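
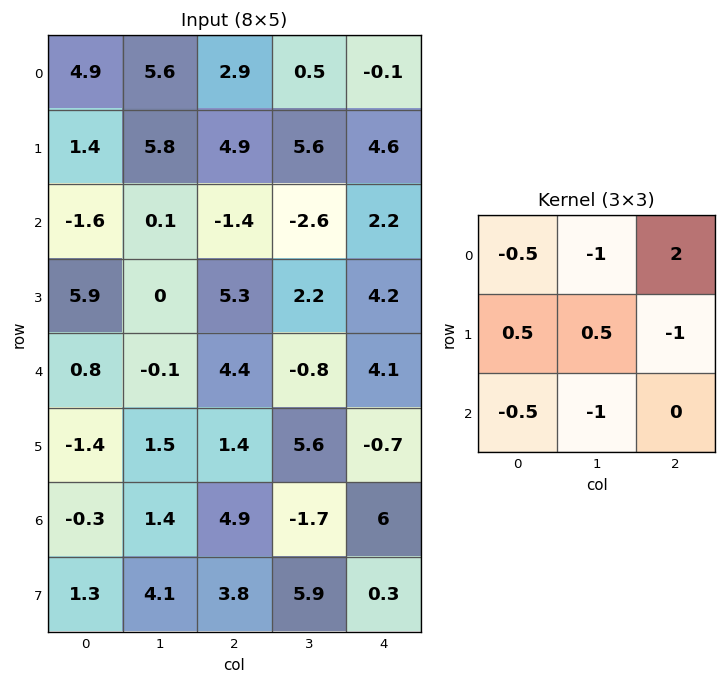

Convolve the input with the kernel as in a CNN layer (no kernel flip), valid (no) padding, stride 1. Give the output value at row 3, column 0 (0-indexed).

2.8

The receptive field on the input at this output position is [5.9 0 5.3 / 0.8 -0.1 4.4 / -1.4 1.5 1.4]. Elementwise product with the kernel and sum: 5.9·-0.5 + 0·-1 + 5.3·2 + 0.8·0.5 + -0.1·0.5 + 4.4·-1 + -1.4·-0.5 + 1.5·-1.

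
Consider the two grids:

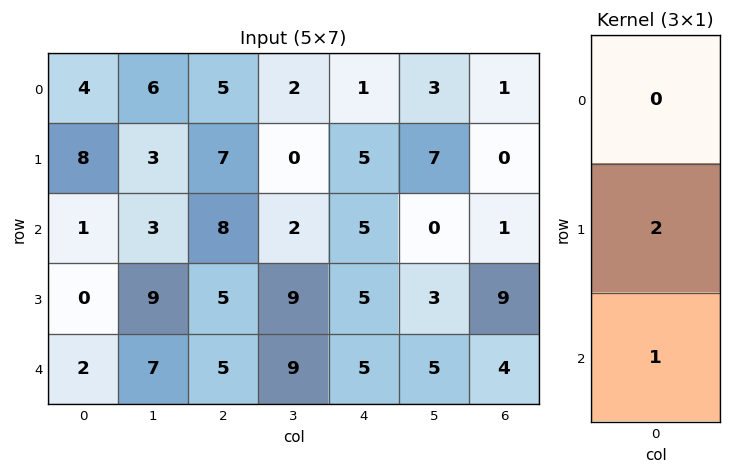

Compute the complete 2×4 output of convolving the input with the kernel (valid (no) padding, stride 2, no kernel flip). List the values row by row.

17 22 15 1
2 15 15 22

Output[0,0]: The receptive field on the input at this output position is [4 / 8 / 1]. Elementwise product with the kernel and sum: 8·2 + 1·1.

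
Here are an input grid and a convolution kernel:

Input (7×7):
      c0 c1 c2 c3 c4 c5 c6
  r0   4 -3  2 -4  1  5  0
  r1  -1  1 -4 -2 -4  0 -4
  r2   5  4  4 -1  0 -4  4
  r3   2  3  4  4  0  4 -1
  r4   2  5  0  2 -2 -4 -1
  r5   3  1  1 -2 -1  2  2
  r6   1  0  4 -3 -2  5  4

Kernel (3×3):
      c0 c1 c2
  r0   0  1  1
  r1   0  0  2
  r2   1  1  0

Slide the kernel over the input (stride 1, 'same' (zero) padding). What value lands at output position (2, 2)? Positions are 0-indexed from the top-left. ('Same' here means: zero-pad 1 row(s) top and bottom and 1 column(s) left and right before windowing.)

The receptive field on the zero-padded input at this output position is [1 -4 -2 / 4 4 -1 / 3 4 4]. Elementwise product with the kernel and sum: -4·1 + -2·1 + -1·2 + 3·1 + 4·1.

-1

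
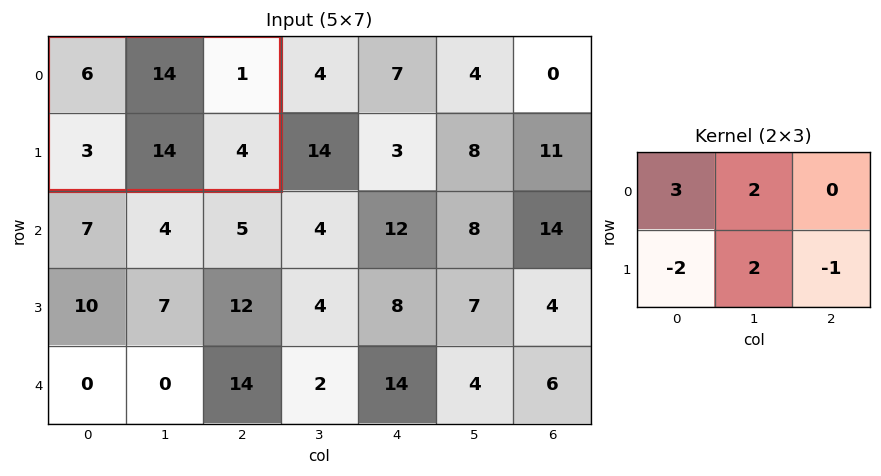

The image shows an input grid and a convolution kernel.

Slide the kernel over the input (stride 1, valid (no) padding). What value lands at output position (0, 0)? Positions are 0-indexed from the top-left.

The receptive field on the input at this output position is [6 14 1 / 3 14 4]. Elementwise product with the kernel and sum: 6·3 + 14·2 + 3·-2 + 14·2 + 4·-1.

64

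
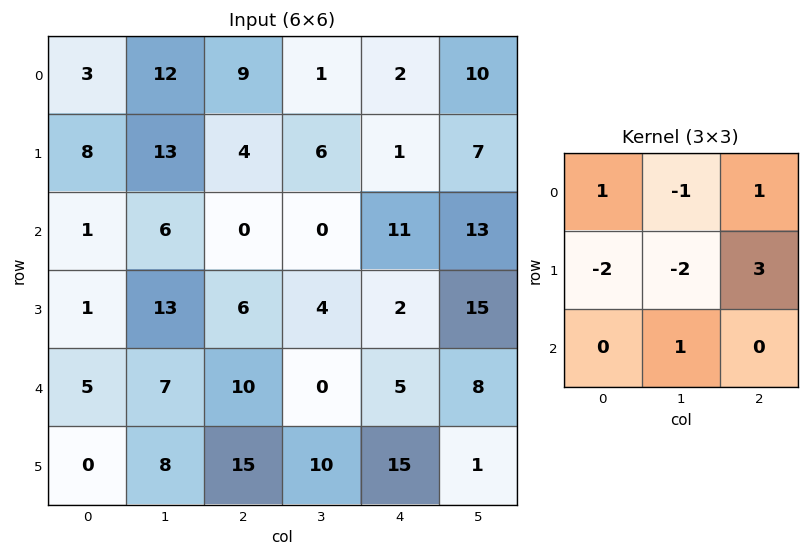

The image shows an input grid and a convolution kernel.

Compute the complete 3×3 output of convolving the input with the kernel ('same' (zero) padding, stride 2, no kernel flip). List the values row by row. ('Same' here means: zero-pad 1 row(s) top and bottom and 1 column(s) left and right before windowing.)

Output[0,0]: The receptive field on the zero-padded input at this output position is [0 0 0 / 0 3 12 / 0 8 13]. Elementwise product with the kernel and sum: 0·1 + 0·-1 + 0·1 + 0·-2 + 3·-2 + 12·3 + 8·1.
Output[0,1]: The receptive field on the zero-padded input at this output position is [0 0 0 / 12 9 1 / 13 4 6]. Elementwise product with the kernel and sum: 0·1 + 0·-1 + 0·1 + 12·-2 + 9·-2 + 1·3 + 4·1.

38 -35 25
22 9 31
23 -8 46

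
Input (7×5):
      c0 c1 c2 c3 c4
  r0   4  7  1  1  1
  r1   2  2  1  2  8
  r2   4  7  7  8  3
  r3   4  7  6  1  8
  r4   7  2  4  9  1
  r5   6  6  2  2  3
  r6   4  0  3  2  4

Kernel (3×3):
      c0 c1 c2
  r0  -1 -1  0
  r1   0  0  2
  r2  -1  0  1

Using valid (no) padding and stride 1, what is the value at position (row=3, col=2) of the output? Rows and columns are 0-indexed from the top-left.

The receptive field on the input at this output position is [6 1 8 / 4 9 1 / 2 2 3]. Elementwise product with the kernel and sum: 6·-1 + 1·-1 + 1·2 + 2·-1 + 3·1.

-4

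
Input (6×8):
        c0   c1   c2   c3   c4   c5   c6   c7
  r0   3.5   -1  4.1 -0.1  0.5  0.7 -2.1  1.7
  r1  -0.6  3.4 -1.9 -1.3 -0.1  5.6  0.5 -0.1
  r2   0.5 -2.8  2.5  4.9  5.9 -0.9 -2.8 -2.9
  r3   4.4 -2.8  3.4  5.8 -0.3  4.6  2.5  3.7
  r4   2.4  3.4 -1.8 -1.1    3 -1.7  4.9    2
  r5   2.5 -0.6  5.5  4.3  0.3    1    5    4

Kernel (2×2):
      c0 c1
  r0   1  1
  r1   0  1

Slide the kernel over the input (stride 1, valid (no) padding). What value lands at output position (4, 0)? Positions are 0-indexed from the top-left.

The receptive field on the input at this output position is [2.4 3.4 / 2.5 -0.6]. Elementwise product with the kernel and sum: 2.4·1 + 3.4·1 + -0.6·1.

5.2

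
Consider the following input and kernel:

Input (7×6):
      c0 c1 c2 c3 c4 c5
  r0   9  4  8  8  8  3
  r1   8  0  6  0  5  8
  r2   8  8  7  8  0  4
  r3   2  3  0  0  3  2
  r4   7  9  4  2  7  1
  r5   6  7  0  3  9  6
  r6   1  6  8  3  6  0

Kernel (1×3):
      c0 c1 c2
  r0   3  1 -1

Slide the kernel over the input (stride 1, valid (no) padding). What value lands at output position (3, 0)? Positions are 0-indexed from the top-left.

The receptive field on the input at this output position is [2 3 0]. Elementwise product with the kernel and sum: 2·3 + 3·1 + 0·-1.

9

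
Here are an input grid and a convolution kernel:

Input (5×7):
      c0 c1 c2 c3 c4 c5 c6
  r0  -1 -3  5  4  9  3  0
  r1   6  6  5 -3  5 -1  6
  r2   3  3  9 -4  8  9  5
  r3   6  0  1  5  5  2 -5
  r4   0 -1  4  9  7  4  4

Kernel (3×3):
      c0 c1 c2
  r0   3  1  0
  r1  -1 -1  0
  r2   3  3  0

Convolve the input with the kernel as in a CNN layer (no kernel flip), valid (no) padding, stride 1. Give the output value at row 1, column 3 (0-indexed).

The receptive field on the input at this output position is [-3 5 -1 / -4 8 9 / 5 5 2]. Elementwise product with the kernel and sum: -3·3 + 5·1 + -4·-1 + 8·-1 + 5·3 + 5·3.

22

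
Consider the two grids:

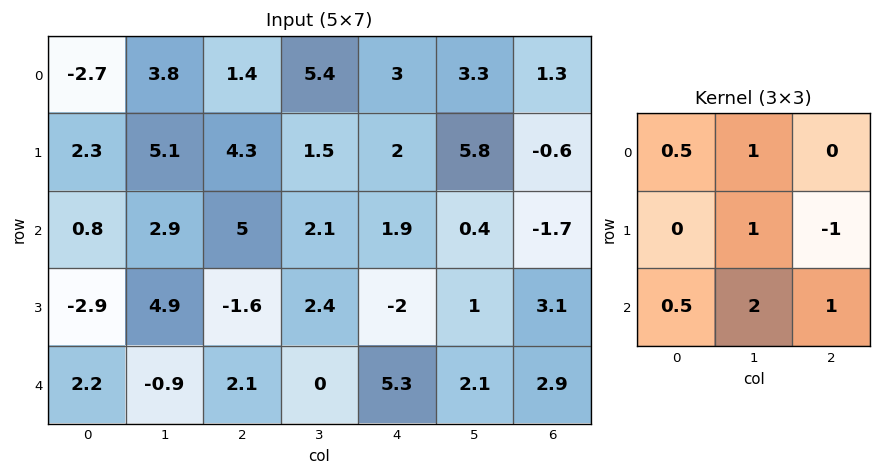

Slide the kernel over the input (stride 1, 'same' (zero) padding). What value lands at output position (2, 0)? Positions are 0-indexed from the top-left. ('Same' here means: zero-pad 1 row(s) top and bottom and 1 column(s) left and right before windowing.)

-0.7

The receptive field on the zero-padded input at this output position is [0 2.3 5.1 / 0 0.8 2.9 / 0 -2.9 4.9]. Elementwise product with the kernel and sum: 0·0.5 + 2.3·1 + 0.8·1 + 2.9·-1 + 0·0.5 + -2.9·2 + 4.9·1.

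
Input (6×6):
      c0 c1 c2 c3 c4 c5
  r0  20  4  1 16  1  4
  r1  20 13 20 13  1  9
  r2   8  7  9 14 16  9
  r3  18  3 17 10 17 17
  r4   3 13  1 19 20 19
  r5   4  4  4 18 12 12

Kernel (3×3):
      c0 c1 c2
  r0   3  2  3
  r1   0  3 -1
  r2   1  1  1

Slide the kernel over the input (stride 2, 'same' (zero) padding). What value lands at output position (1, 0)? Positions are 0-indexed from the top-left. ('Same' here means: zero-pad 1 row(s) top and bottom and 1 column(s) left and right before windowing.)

The receptive field on the zero-padded input at this output position is [0 20 13 / 0 8 7 / 0 18 3]. Elementwise product with the kernel and sum: 0·3 + 20·2 + 13·3 + 8·3 + 7·-1 + 0·1 + 18·1 + 3·1.

117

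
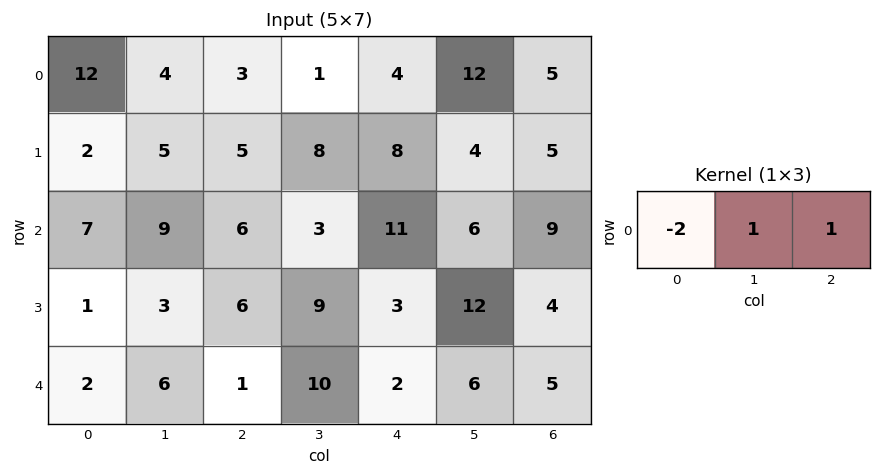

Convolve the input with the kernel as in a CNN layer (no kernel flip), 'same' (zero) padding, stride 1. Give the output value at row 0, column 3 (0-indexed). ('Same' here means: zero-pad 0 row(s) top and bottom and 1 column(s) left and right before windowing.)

-1

The receptive field on the zero-padded input at this output position is [3 1 4]. Elementwise product with the kernel and sum: 3·-2 + 1·1 + 4·1.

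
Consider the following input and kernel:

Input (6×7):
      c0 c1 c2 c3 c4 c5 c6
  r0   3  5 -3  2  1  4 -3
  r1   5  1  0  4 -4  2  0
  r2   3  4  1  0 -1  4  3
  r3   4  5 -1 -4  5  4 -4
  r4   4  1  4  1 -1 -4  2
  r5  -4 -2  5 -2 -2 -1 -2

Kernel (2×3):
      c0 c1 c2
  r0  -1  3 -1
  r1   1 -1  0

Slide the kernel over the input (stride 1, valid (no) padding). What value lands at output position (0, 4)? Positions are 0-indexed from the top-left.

8

The receptive field on the input at this output position is [1 4 -3 / -4 2 0]. Elementwise product with the kernel and sum: 1·-1 + 4·3 + -3·-1 + -4·1 + 2·-1.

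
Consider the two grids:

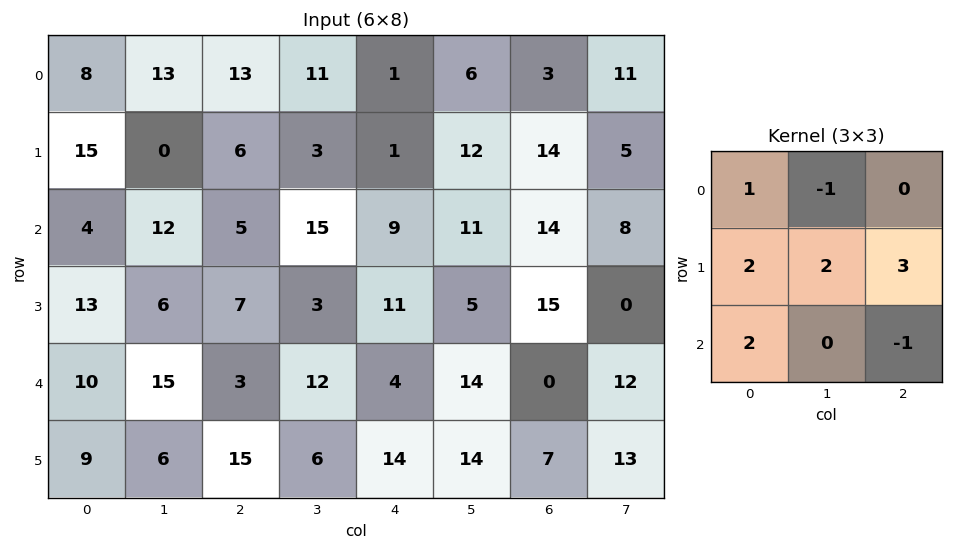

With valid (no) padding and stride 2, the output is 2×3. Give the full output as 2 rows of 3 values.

Output[0,0]: The receptive field on the input at this output position is [8 13 13 / 15 0 6 / 4 12 5]. Elementwise product with the kernel and sum: 8·1 + 13·-1 + 15·2 + 0·2 + 6·3 + 4·2 + 5·-1.
Output[0,1]: The receptive field on the input at this output position is [13 11 1 / 6 3 1 / 5 15 9]. Elementwise product with the kernel and sum: 13·1 + 11·-1 + 6·2 + 3·2 + 1·3 + 5·2 + 9·-1.

46 24 67
68 45 83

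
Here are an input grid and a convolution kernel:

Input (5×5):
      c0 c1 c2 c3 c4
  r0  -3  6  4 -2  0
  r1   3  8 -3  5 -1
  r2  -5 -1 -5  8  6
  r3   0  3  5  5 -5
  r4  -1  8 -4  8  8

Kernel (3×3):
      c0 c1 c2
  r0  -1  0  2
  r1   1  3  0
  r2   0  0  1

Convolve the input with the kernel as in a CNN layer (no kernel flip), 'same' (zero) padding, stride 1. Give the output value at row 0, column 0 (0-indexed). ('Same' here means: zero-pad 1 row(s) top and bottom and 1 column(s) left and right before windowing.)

-1

The receptive field on the zero-padded input at this output position is [0 0 0 / 0 -3 6 / 0 3 8]. Elementwise product with the kernel and sum: 0·-1 + 0·2 + 0·1 + -3·3 + 8·1.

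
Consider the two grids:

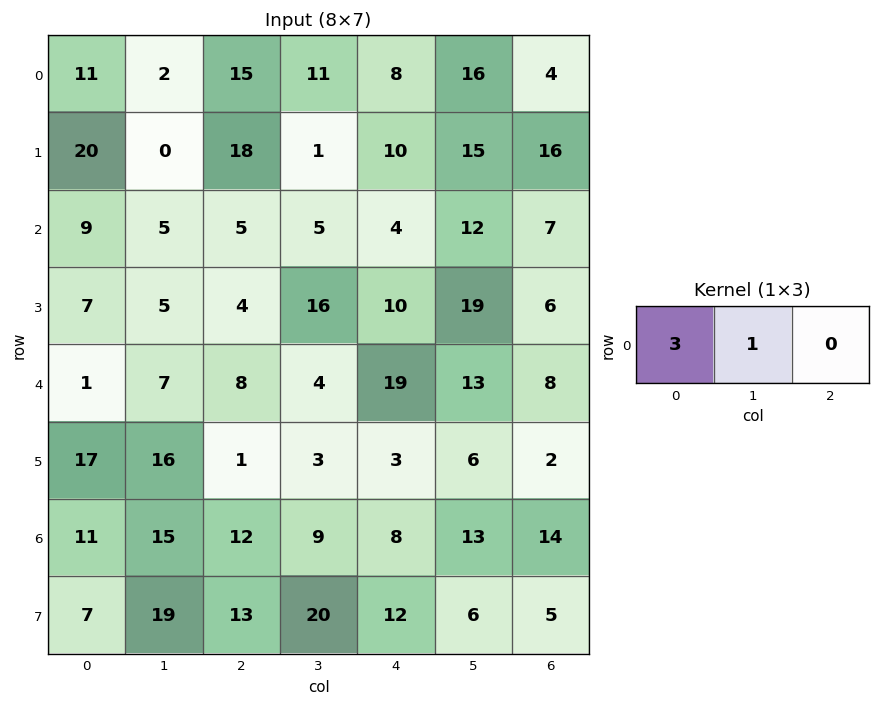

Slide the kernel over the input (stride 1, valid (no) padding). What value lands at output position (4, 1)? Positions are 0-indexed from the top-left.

The receptive field on the input at this output position is [7 8 4]. Elementwise product with the kernel and sum: 7·3 + 8·1.

29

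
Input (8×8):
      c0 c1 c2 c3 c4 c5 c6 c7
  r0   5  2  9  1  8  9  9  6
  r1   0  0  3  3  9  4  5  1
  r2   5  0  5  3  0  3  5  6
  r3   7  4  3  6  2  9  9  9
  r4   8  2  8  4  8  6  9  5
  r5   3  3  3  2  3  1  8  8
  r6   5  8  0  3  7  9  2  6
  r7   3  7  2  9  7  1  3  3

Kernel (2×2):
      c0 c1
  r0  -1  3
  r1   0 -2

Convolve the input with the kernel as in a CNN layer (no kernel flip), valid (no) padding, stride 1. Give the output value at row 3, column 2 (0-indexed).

7

The receptive field on the input at this output position is [3 6 / 8 4]. Elementwise product with the kernel and sum: 3·-1 + 6·3 + 4·-2.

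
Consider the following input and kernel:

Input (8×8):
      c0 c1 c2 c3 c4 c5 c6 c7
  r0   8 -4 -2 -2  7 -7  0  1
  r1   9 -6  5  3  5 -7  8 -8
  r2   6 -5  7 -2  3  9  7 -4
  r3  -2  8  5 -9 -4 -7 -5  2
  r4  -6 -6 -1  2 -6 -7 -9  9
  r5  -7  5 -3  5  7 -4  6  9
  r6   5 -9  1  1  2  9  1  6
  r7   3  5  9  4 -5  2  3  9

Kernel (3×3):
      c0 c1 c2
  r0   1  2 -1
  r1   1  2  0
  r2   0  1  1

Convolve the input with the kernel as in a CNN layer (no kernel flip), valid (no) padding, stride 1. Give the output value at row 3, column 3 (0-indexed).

-17

The receptive field on the input at this output position is [-9 -4 -7 / 2 -6 -7 / 5 7 -4]. Elementwise product with the kernel and sum: -9·1 + -4·2 + -7·-1 + 2·1 + -6·2 + 7·1 + -4·1.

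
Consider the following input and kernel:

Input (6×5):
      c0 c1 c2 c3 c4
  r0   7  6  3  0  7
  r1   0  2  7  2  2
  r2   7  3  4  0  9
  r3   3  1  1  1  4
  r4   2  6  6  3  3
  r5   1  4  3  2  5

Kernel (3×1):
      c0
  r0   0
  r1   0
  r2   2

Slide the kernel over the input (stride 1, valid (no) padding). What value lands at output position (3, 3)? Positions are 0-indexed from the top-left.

The receptive field on the input at this output position is [1 / 3 / 2]. Elementwise product with the kernel and sum: 2·2.

4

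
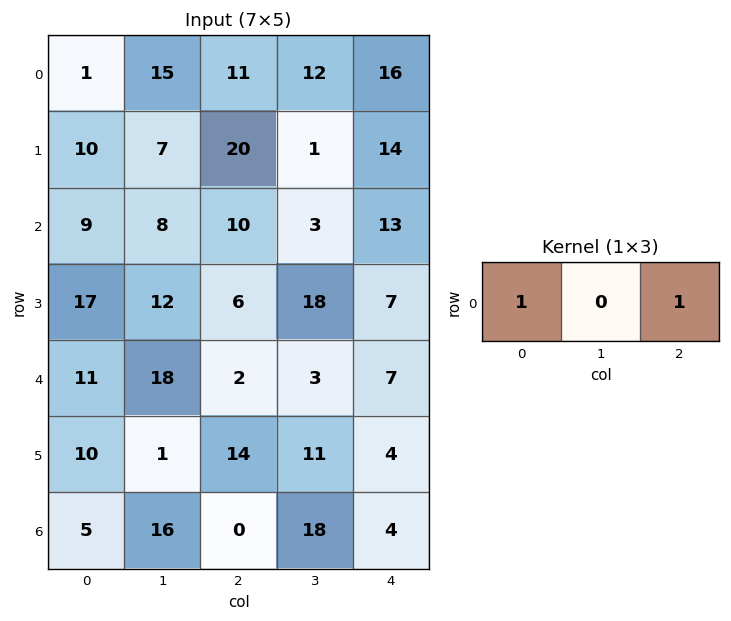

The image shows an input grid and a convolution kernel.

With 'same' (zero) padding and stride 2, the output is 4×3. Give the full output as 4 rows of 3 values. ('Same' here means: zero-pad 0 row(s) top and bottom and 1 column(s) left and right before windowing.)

Output[0,0]: The receptive field on the zero-padded input at this output position is [0 1 15]. Elementwise product with the kernel and sum: 0·1 + 15·1.

15 27 12
8 11 3
18 21 3
16 34 18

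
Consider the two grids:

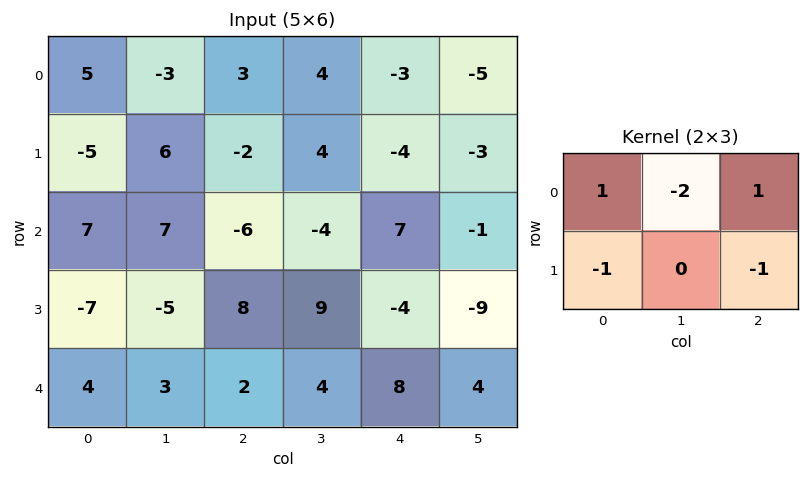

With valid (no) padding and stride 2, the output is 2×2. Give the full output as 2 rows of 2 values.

21 -2
-14 5

Output[0,0]: The receptive field on the input at this output position is [5 -3 3 / -5 6 -2]. Elementwise product with the kernel and sum: 5·1 + -3·-2 + 3·1 + -5·-1 + -2·-1.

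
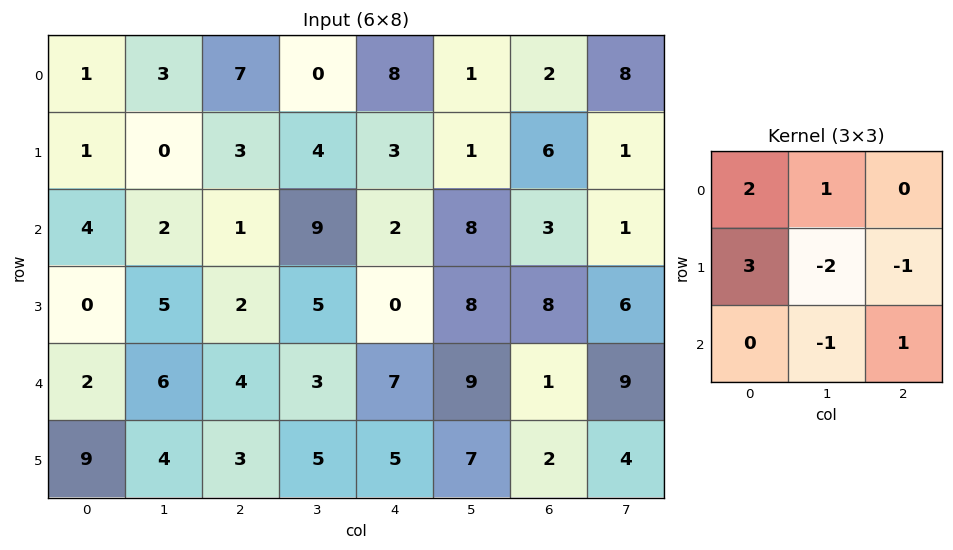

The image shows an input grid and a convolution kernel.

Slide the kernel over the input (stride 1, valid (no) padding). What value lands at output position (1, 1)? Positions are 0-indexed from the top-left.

The receptive field on the input at this output position is [0 3 4 / 2 1 9 / 5 2 5]. Elementwise product with the kernel and sum: 0·2 + 3·1 + 2·3 + 1·-2 + 9·-1 + 2·-1 + 5·1.

1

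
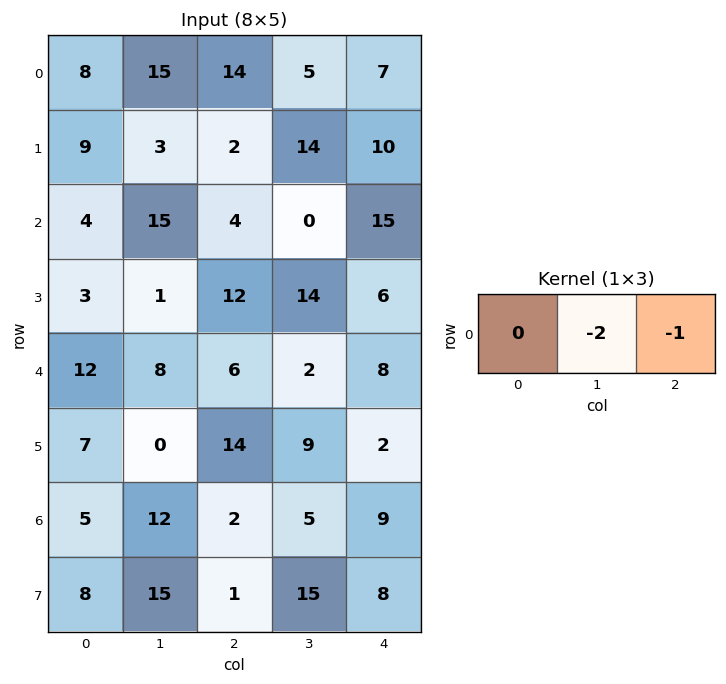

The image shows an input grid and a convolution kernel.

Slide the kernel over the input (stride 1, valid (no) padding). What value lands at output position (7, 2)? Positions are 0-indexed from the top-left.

The receptive field on the input at this output position is [1 15 8]. Elementwise product with the kernel and sum: 15·-2 + 8·-1.

-38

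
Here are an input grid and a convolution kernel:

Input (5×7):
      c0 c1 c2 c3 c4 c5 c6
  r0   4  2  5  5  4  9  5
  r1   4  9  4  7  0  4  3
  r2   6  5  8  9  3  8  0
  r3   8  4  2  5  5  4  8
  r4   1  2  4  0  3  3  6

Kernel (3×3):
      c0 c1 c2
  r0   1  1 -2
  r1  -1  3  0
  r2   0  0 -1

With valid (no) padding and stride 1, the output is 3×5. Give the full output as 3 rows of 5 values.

Output[0,0]: The receptive field on the input at this output position is [4 2 5 / 4 9 4 / 6 5 8]. Elementwise product with the kernel and sum: 4·1 + 2·1 + 5·-2 + 4·-1 + 9·3 + 8·-1.

11 -9 16 -24 15
12 13 25 -5 11
-5 -3 21 3 12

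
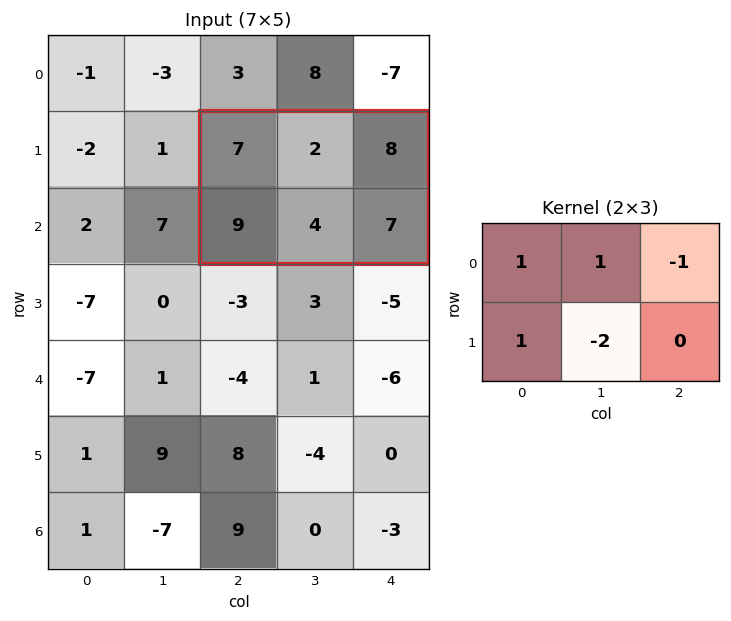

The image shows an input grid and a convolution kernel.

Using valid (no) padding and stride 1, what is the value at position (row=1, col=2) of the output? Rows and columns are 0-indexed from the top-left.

2

The receptive field on the input at this output position is [7 2 8 / 9 4 7]. Elementwise product with the kernel and sum: 7·1 + 2·1 + 8·-1 + 9·1 + 4·-2.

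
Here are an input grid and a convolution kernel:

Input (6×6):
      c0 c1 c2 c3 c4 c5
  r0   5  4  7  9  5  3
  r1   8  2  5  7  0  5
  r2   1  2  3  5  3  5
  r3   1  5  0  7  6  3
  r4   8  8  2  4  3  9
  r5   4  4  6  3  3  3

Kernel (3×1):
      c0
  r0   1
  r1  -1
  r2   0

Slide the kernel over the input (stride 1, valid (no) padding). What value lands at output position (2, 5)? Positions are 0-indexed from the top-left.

2

The receptive field on the input at this output position is [5 / 3 / 9]. Elementwise product with the kernel and sum: 5·1 + 3·-1.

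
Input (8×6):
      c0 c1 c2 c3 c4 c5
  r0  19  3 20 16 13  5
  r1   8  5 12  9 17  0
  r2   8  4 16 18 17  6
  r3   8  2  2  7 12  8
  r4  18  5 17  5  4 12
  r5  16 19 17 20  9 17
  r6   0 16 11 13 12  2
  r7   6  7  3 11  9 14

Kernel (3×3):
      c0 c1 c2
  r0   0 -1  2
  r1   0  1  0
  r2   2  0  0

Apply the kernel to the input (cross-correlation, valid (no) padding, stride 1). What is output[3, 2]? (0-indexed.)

56

The receptive field on the input at this output position is [2 7 12 / 17 5 4 / 17 20 9]. Elementwise product with the kernel and sum: 7·-1 + 12·2 + 5·1 + 17·2.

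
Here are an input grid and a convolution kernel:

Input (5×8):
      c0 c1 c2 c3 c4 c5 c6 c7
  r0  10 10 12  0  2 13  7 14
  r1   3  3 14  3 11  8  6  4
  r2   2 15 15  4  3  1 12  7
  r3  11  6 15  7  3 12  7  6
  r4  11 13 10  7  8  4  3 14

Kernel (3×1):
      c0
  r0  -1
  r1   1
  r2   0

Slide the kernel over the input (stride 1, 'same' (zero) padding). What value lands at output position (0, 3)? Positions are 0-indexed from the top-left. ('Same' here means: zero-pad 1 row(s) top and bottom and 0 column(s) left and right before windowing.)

0

The receptive field on the zero-padded input at this output position is [0 / 0 / 3]. Elementwise product with the kernel and sum: 0·-1 + 0·1.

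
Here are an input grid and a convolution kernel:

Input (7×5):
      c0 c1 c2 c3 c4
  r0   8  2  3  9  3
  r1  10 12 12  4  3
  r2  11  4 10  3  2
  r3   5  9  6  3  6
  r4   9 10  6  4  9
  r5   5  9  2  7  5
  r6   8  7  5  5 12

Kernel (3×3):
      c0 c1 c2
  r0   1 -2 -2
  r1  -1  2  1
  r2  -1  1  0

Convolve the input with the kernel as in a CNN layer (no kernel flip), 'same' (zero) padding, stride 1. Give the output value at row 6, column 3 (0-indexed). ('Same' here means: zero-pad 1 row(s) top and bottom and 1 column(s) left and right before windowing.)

The receptive field on the zero-padded input at this output position is [2 7 5 / 5 5 12 / 0 0 0]. Elementwise product with the kernel and sum: 2·1 + 7·-2 + 5·-2 + 5·-1 + 5·2 + 12·1 + 0·-1 + 0·1.

-5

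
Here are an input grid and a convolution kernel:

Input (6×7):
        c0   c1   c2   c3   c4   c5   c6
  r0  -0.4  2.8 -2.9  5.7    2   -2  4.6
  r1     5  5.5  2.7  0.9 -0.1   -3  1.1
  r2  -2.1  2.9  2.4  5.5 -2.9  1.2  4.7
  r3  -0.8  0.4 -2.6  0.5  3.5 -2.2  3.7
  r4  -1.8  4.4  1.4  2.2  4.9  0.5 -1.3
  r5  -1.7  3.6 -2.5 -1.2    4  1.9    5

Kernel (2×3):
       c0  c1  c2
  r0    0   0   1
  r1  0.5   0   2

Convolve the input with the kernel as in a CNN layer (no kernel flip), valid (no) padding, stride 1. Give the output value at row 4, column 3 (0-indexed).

3.7

The receptive field on the input at this output position is [2.2 4.9 0.5 / -1.2 4 1.9]. Elementwise product with the kernel and sum: 0.5·1 + -1.2·0.5 + 1.9·2.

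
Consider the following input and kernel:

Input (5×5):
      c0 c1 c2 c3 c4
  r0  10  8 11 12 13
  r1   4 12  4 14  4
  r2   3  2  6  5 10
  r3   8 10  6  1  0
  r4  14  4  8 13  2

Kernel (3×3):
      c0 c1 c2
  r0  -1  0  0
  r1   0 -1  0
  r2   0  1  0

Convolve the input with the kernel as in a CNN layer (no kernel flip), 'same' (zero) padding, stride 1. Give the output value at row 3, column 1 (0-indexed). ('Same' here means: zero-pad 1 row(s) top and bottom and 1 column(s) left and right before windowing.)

The receptive field on the zero-padded input at this output position is [3 2 6 / 8 10 6 / 14 4 8]. Elementwise product with the kernel and sum: 3·-1 + 10·-1 + 4·1.

-9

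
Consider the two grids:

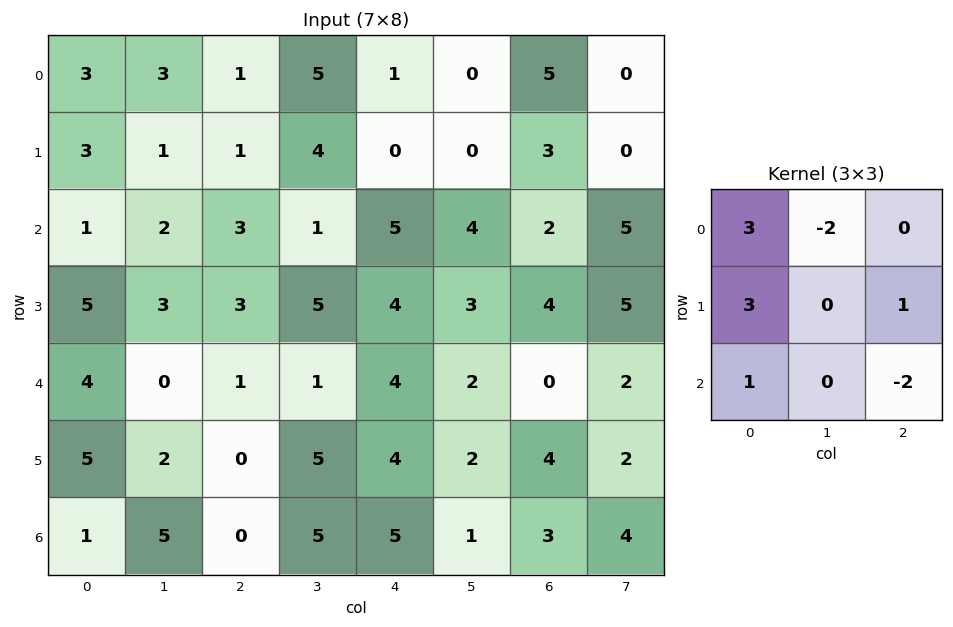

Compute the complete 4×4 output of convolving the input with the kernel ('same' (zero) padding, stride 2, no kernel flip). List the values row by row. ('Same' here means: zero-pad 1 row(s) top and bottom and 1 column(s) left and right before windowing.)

1 7 19 0
-10 1 18 4
-14 -4 13 7
-5 26 23 5

Output[0,0]: The receptive field on the zero-padded input at this output position is [0 0 0 / 0 3 3 / 0 3 1]. Elementwise product with the kernel and sum: 0·3 + 0·-2 + 0·3 + 3·1 + 0·1 + 1·-2.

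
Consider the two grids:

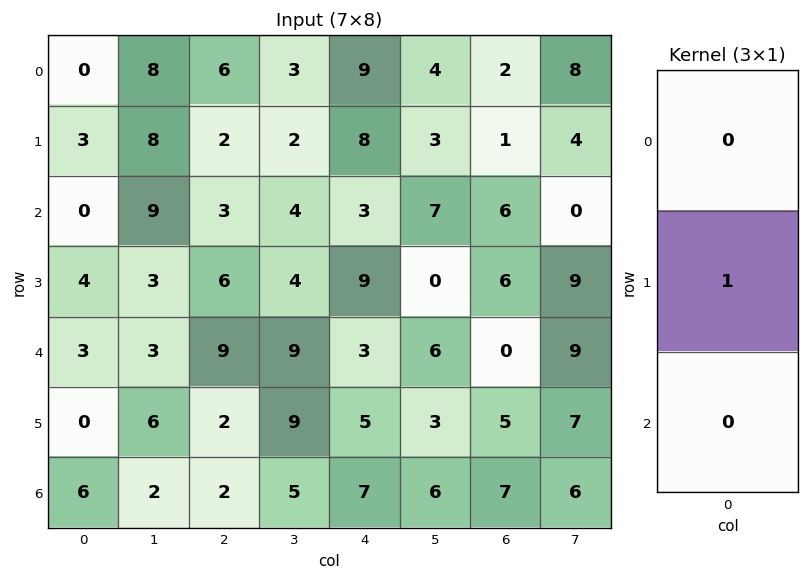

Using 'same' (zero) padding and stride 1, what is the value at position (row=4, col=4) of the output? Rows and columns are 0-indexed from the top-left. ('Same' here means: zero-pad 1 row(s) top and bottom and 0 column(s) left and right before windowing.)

The receptive field on the zero-padded input at this output position is [9 / 3 / 5]. Elementwise product with the kernel and sum: 3·1.

3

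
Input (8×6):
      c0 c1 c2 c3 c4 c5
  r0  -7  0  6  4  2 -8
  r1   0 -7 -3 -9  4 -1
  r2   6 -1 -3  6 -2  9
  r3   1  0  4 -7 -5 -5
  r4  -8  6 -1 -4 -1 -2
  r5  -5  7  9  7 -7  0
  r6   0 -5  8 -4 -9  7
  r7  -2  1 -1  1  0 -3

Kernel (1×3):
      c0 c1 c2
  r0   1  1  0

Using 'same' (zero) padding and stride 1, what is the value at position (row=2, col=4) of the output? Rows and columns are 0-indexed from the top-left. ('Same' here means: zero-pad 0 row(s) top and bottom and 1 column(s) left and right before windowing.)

The receptive field on the zero-padded input at this output position is [6 -2 9]. Elementwise product with the kernel and sum: 6·1 + -2·1.

4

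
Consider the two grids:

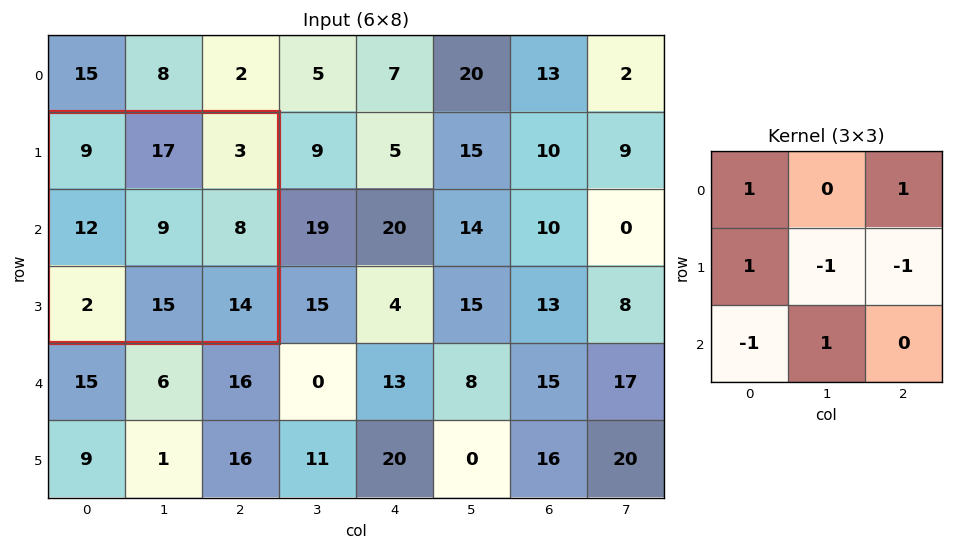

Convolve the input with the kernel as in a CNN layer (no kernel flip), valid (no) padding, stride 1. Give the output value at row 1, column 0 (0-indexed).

The receptive field on the input at this output position is [9 17 3 / 12 9 8 / 2 15 14]. Elementwise product with the kernel and sum: 9·1 + 3·1 + 12·1 + 9·-1 + 8·-1 + 2·-1 + 15·1.

20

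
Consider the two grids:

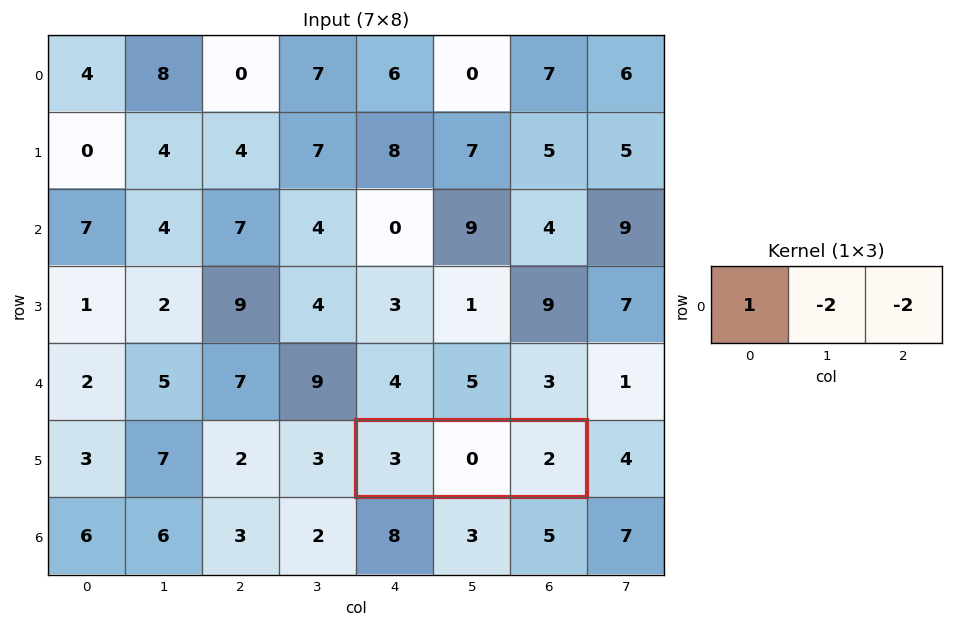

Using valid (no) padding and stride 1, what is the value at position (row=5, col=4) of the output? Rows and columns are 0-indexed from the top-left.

The receptive field on the input at this output position is [3 0 2]. Elementwise product with the kernel and sum: 3·1 + 0·-2 + 2·-2.

-1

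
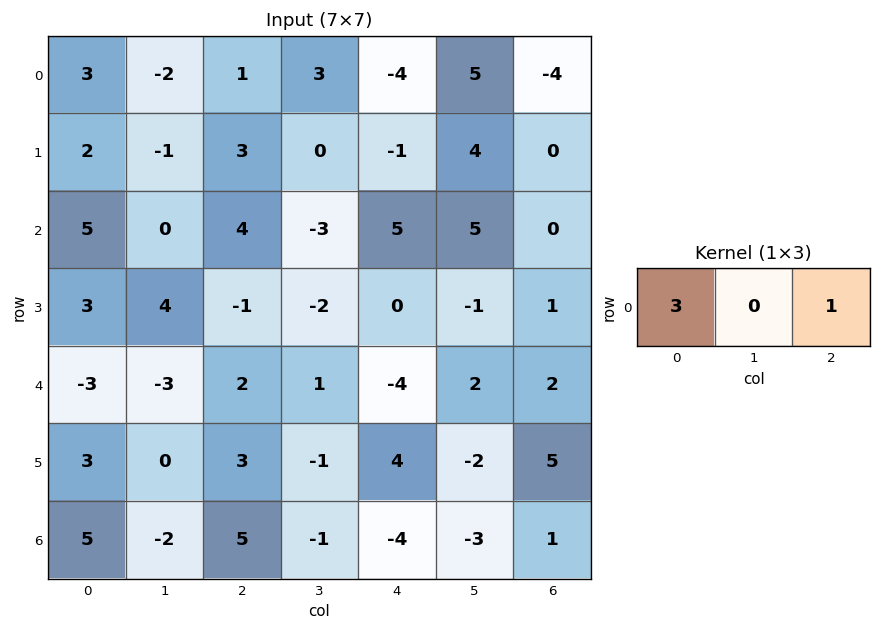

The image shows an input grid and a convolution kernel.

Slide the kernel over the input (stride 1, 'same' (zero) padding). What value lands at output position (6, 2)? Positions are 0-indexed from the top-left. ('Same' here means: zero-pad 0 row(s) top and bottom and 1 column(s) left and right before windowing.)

The receptive field on the zero-padded input at this output position is [-2 5 -1]. Elementwise product with the kernel and sum: -2·3 + -1·1.

-7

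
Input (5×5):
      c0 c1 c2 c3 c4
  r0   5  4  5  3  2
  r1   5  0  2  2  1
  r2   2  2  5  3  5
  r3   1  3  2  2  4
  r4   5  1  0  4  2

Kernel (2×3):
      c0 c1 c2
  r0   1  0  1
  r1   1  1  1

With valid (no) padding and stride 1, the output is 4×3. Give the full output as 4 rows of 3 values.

17 11 12
16 12 16
13 12 18
9 10 12

Output[0,0]: The receptive field on the input at this output position is [5 4 5 / 5 0 2]. Elementwise product with the kernel and sum: 5·1 + 5·1 + 5·1 + 0·1 + 2·1.
Output[0,1]: The receptive field on the input at this output position is [4 5 3 / 0 2 2]. Elementwise product with the kernel and sum: 4·1 + 3·1 + 0·1 + 2·1 + 2·1.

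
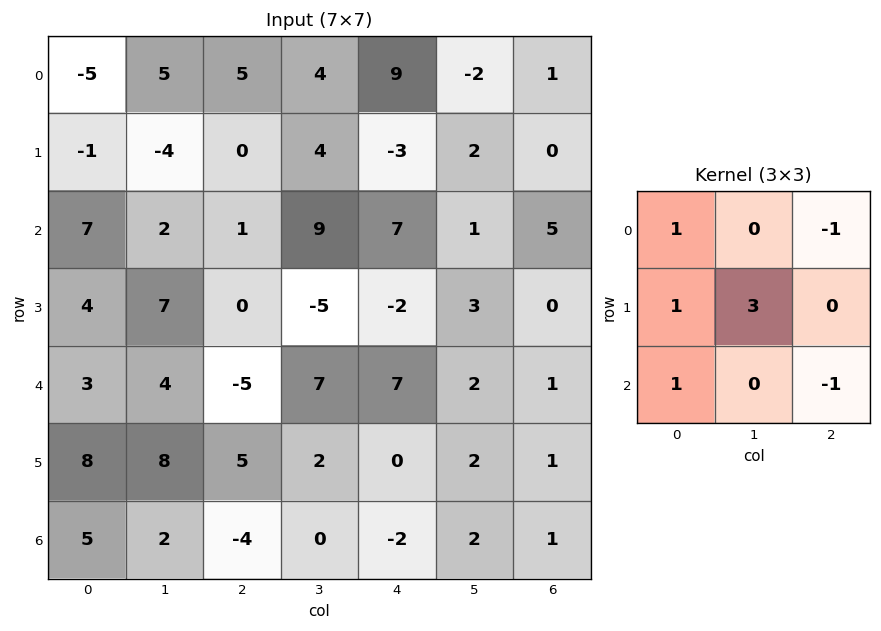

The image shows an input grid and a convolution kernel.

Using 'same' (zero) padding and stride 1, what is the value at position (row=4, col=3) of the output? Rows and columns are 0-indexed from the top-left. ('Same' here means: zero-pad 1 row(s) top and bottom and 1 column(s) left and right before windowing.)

23

The receptive field on the zero-padded input at this output position is [0 -5 -2 / -5 7 7 / 5 2 0]. Elementwise product with the kernel and sum: 0·1 + -2·-1 + -5·1 + 7·3 + 5·1 + 0·-1.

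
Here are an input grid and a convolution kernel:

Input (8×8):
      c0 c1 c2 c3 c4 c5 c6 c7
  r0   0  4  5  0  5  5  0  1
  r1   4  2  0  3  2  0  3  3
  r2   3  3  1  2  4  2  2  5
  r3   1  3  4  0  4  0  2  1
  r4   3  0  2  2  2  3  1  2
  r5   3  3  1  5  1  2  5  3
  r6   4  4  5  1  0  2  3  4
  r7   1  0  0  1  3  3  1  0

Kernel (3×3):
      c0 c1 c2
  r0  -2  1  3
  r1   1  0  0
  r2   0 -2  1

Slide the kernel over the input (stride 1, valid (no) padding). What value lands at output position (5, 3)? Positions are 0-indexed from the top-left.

The receptive field on the input at this output position is [5 1 2 / 1 0 2 / 1 3 3]. Elementwise product with the kernel and sum: 5·-2 + 1·1 + 2·3 + 1·1 + 3·-2 + 3·1.

-5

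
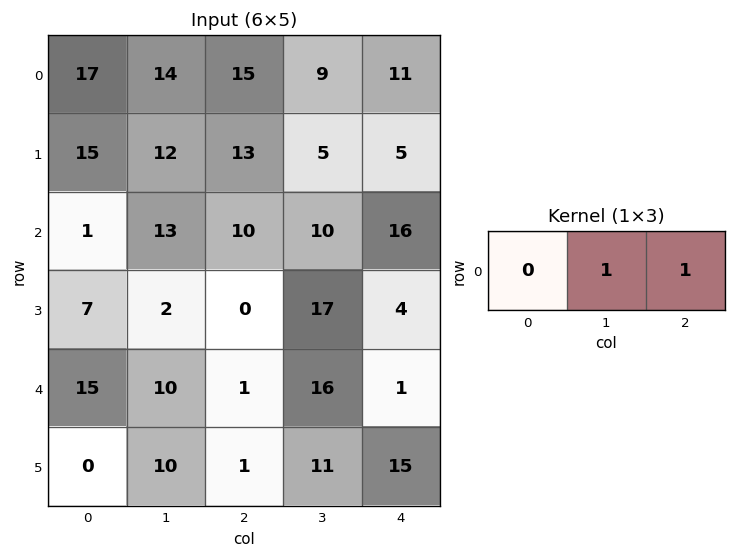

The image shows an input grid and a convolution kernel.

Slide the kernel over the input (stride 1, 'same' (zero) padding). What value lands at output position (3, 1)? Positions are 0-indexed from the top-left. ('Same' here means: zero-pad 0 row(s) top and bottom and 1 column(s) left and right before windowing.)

The receptive field on the zero-padded input at this output position is [7 2 0]. Elementwise product with the kernel and sum: 2·1 + 0·1.

2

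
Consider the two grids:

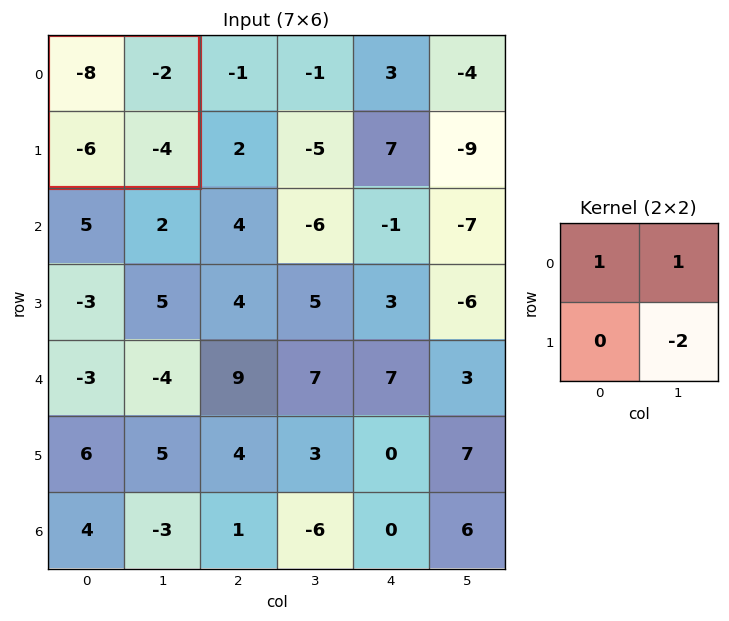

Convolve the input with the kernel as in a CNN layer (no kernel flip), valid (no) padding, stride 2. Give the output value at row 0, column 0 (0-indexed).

The receptive field on the input at this output position is [-8 -2 / -6 -4]. Elementwise product with the kernel and sum: -8·1 + -2·1 + -4·-2.

-2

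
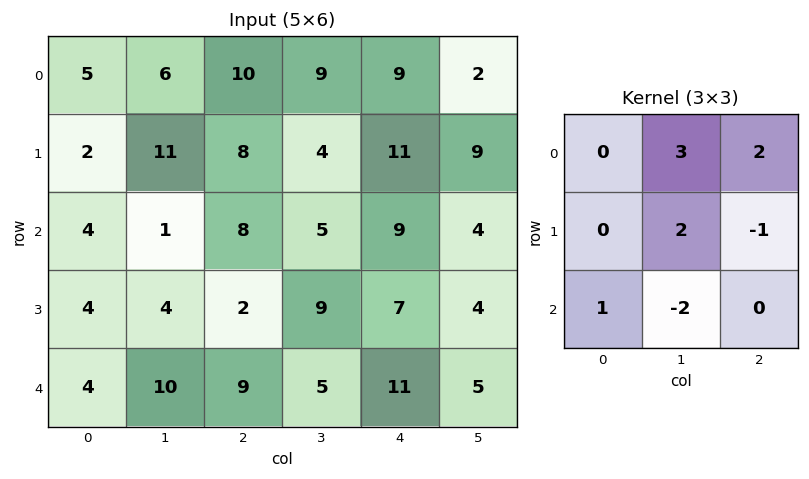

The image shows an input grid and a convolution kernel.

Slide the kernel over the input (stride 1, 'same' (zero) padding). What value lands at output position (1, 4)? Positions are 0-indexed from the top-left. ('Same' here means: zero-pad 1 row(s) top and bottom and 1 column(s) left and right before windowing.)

31

The receptive field on the zero-padded input at this output position is [9 9 2 / 4 11 9 / 5 9 4]. Elementwise product with the kernel and sum: 9·3 + 2·2 + 11·2 + 9·-1 + 5·1 + 9·-2.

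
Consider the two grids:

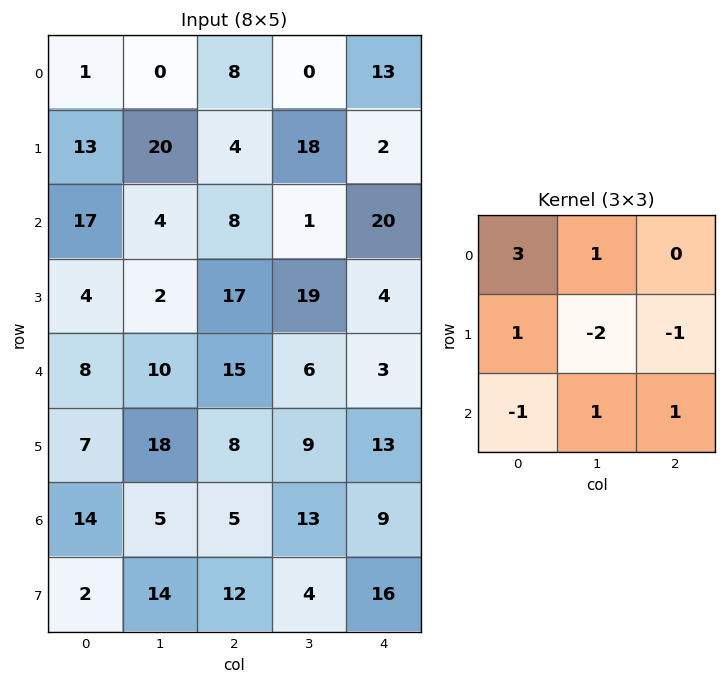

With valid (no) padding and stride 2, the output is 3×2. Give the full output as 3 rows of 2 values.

-33 3
55 -6
-7 45

Output[0,0]: The receptive field on the input at this output position is [1 0 8 / 13 20 4 / 17 4 8]. Elementwise product with the kernel and sum: 1·3 + 0·1 + 13·1 + 20·-2 + 4·-1 + 17·-1 + 4·1 + 8·1.
Output[0,1]: The receptive field on the input at this output position is [8 0 13 / 4 18 2 / 8 1 20]. Elementwise product with the kernel and sum: 8·3 + 0·1 + 4·1 + 18·-2 + 2·-1 + 8·-1 + 1·1 + 20·1.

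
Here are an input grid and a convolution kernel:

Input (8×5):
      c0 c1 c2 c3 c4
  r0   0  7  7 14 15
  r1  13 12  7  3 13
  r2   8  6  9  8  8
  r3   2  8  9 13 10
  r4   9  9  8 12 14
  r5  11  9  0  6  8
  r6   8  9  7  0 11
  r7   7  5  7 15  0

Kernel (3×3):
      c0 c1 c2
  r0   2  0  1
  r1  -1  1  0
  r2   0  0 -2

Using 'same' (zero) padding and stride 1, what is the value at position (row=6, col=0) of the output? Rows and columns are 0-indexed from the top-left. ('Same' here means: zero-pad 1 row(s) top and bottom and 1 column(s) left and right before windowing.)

7

The receptive field on the zero-padded input at this output position is [0 11 9 / 0 8 9 / 0 7 5]. Elementwise product with the kernel and sum: 0·2 + 9·1 + 0·-1 + 8·1 + 5·-2.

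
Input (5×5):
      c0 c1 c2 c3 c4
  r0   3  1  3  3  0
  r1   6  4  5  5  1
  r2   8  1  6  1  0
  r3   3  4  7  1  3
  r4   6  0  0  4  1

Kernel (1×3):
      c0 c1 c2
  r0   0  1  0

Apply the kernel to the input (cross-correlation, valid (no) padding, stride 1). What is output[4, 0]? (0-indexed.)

The receptive field on the input at this output position is [6 0 0]. Elementwise product with the kernel and sum: 0·1.

0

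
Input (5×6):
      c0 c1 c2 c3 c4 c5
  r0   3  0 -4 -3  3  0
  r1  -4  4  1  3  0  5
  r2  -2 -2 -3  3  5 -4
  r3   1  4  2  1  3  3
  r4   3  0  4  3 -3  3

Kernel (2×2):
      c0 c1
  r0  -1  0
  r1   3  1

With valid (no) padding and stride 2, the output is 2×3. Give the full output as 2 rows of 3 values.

Output[0,0]: The receptive field on the input at this output position is [3 0 / -4 4]. Elementwise product with the kernel and sum: 3·-1 + -4·3 + 4·1.

-11 10 2
9 10 7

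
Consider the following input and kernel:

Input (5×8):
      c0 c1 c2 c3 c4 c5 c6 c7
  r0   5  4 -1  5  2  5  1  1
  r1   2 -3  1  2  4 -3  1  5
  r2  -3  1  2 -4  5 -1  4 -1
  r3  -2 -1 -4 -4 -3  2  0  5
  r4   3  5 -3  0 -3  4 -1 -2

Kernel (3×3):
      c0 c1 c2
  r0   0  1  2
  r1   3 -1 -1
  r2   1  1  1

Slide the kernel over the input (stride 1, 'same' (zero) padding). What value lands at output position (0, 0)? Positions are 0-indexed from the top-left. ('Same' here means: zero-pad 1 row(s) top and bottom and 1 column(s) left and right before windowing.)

The receptive field on the zero-padded input at this output position is [0 0 0 / 0 5 4 / 0 2 -3]. Elementwise product with the kernel and sum: 0·1 + 0·2 + 0·3 + 5·-1 + 4·-1 + 0·1 + 2·1 + -3·1.

-10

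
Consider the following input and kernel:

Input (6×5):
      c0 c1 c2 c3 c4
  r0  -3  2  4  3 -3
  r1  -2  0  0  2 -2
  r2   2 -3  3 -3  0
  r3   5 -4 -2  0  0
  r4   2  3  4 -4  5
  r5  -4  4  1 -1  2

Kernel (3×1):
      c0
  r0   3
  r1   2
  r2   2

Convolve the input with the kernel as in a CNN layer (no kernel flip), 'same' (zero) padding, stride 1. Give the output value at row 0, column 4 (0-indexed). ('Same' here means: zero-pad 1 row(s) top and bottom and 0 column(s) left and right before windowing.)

The receptive field on the zero-padded input at this output position is [0 / -3 / -2]. Elementwise product with the kernel and sum: 0·3 + -3·2 + -2·2.

-10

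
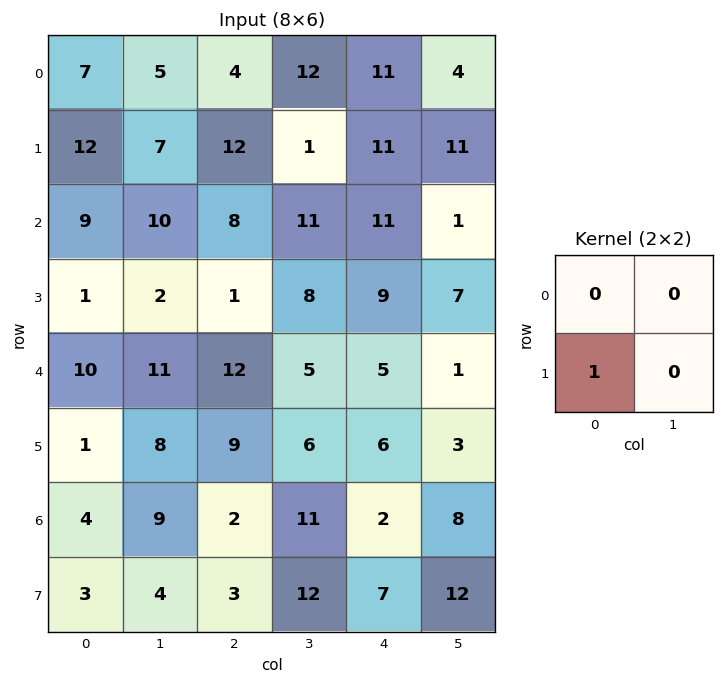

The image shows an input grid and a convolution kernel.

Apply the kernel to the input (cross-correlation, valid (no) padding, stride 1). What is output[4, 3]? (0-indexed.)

The receptive field on the input at this output position is [5 5 / 6 6]. Elementwise product with the kernel and sum: 6·1.

6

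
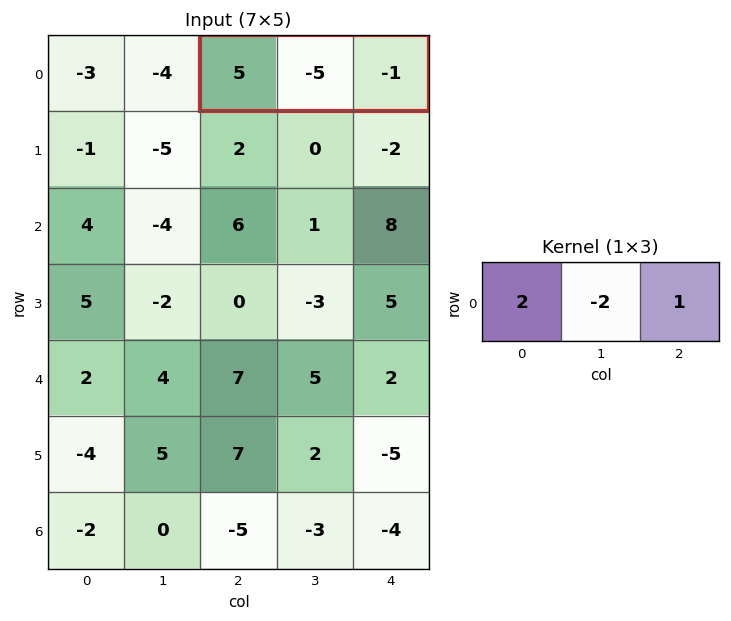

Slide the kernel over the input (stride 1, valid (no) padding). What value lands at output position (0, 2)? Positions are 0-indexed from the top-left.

19

The receptive field on the input at this output position is [5 -5 -1]. Elementwise product with the kernel and sum: 5·2 + -5·-2 + -1·1.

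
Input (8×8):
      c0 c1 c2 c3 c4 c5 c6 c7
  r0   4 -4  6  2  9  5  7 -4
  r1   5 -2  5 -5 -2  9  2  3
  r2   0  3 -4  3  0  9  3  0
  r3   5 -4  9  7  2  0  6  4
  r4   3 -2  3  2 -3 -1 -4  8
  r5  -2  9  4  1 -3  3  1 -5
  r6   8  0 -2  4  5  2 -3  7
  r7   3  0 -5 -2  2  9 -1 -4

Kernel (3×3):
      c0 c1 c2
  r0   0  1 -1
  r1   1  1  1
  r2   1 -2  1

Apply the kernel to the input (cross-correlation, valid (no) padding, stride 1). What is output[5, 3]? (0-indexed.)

The receptive field on the input at this output position is [1 -3 3 / 4 5 2 / -2 2 9]. Elementwise product with the kernel and sum: -3·1 + 3·-1 + 4·1 + 5·1 + 2·1 + -2·1 + 2·-2 + 9·1.

8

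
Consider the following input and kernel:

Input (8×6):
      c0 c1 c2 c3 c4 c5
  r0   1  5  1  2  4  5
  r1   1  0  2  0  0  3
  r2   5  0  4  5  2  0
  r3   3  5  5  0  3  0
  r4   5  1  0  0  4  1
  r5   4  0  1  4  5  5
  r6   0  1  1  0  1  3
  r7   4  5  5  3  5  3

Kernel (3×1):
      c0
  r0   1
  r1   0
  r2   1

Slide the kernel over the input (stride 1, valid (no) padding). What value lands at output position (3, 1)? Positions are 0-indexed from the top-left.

5

The receptive field on the input at this output position is [5 / 1 / 0]. Elementwise product with the kernel and sum: 5·1 + 0·1.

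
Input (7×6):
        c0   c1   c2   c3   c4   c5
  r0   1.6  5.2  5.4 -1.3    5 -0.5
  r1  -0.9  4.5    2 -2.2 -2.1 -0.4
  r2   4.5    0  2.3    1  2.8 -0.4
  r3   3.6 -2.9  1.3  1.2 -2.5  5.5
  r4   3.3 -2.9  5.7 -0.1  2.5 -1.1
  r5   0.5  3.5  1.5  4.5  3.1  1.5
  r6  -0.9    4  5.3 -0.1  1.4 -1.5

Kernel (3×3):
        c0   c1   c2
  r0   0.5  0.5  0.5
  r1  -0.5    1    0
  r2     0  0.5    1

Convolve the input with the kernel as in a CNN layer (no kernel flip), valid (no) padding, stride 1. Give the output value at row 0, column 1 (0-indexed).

The receptive field on the input at this output position is [5.2 5.4 -1.3 / 4.5 2 -2.2 / 0 2.3 1]. Elementwise product with the kernel and sum: 5.2·0.5 + 5.4·0.5 + -1.3·0.5 + 4.5·-0.5 + 2·1 + 2.3·0.5 + 1·1.

6.55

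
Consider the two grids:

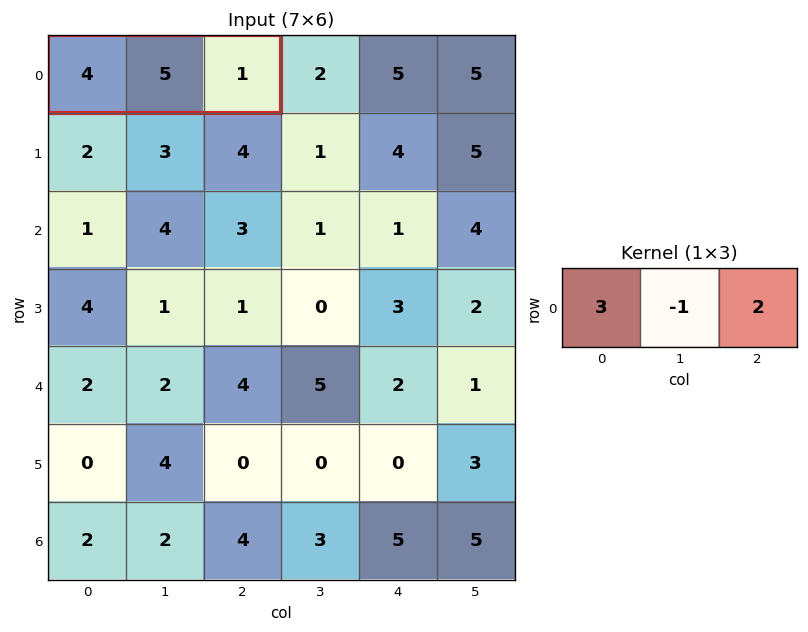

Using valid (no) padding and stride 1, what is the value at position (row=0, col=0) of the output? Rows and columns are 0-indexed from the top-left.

The receptive field on the input at this output position is [4 5 1]. Elementwise product with the kernel and sum: 4·3 + 5·-1 + 1·2.

9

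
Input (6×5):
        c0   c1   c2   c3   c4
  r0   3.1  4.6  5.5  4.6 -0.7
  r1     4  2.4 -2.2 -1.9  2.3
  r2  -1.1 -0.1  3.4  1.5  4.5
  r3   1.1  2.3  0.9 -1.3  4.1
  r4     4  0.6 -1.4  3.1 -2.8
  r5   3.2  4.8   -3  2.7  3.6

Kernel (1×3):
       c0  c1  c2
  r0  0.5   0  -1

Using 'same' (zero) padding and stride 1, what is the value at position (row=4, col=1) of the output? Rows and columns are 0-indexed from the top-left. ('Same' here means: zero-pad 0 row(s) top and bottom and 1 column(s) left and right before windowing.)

3.4

The receptive field on the zero-padded input at this output position is [4 0.6 -1.4]. Elementwise product with the kernel and sum: 4·0.5 + -1.4·-1.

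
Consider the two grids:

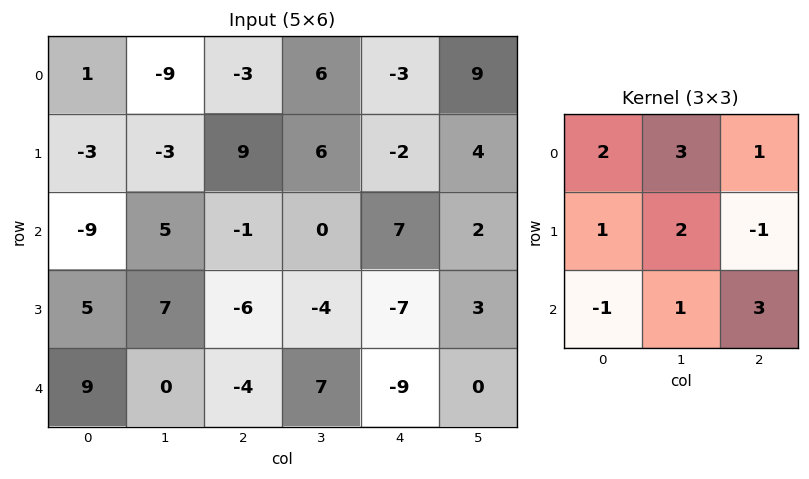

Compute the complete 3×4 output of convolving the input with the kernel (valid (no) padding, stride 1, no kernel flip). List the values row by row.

Output[0,0]: The receptive field on the input at this output position is [1 -9 -3 / -3 -3 9 / -9 5 -1]. Elementwise product with the kernel and sum: 1·2 + -9·3 + -3·1 + -3·1 + -3·2 + 9·-1 + -9·-1 + 5·1 + -1·3.

-35 -18 54 23
-20 5 7 28
0 23 -18 -14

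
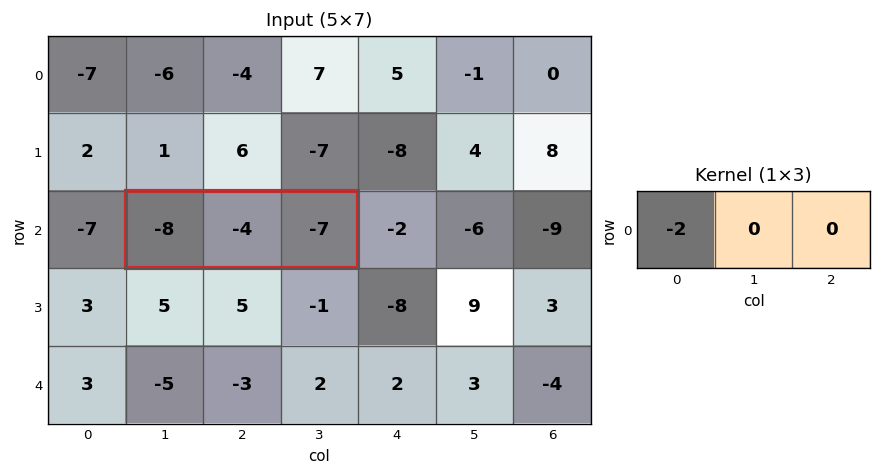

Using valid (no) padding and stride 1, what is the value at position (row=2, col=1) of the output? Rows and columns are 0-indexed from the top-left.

The receptive field on the input at this output position is [-8 -4 -7]. Elementwise product with the kernel and sum: -8·-2.

16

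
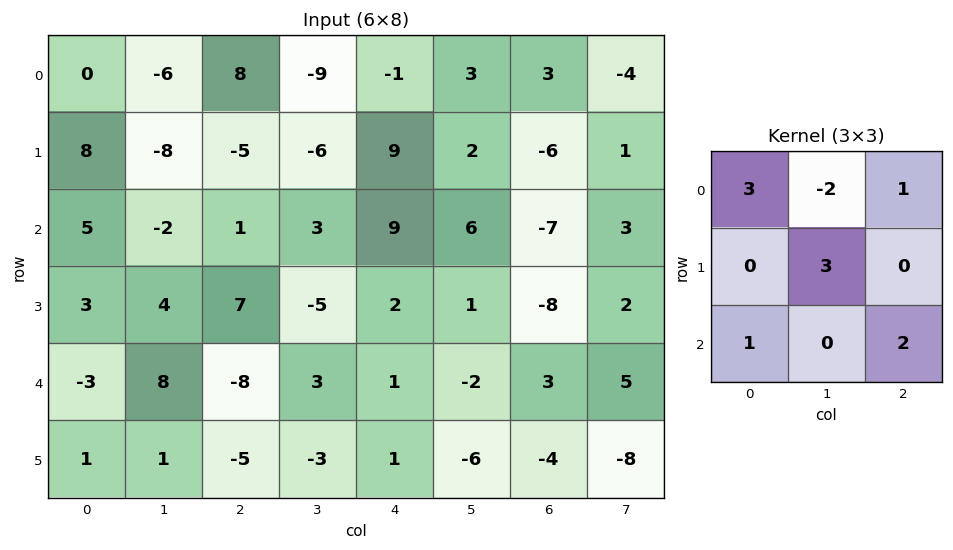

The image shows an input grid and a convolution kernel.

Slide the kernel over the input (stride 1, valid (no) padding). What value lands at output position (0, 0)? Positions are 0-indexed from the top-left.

The receptive field on the input at this output position is [0 -6 8 / 8 -8 -5 / 5 -2 1]. Elementwise product with the kernel and sum: 0·3 + -6·-2 + 8·1 + -8·3 + 5·1 + 1·2.

3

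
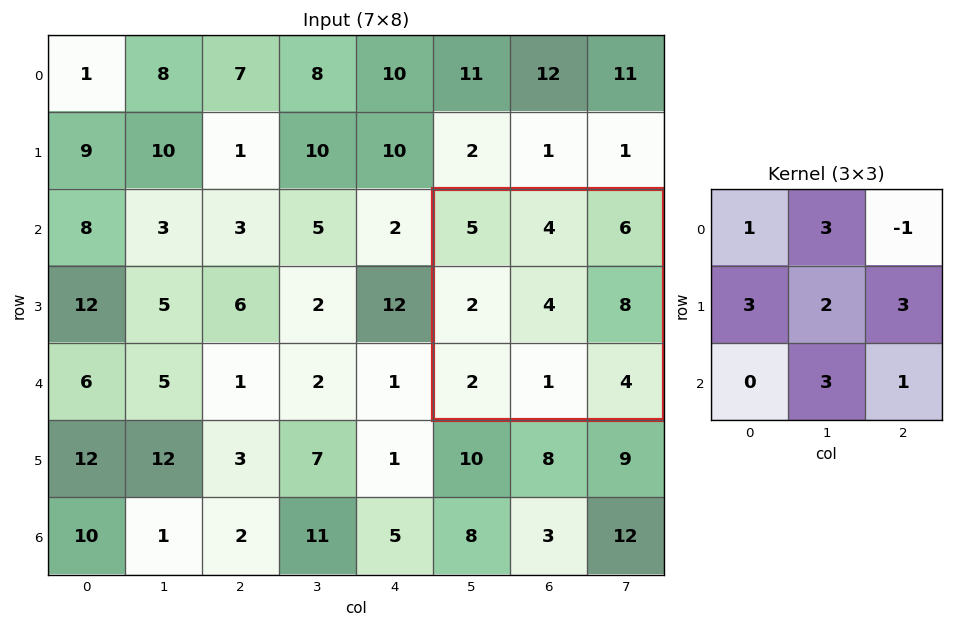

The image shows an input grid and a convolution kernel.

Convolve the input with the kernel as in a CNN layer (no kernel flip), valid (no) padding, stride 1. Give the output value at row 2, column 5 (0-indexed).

56

The receptive field on the input at this output position is [5 4 6 / 2 4 8 / 2 1 4]. Elementwise product with the kernel and sum: 5·1 + 4·3 + 6·-1 + 2·3 + 4·2 + 8·3 + 1·3 + 4·1.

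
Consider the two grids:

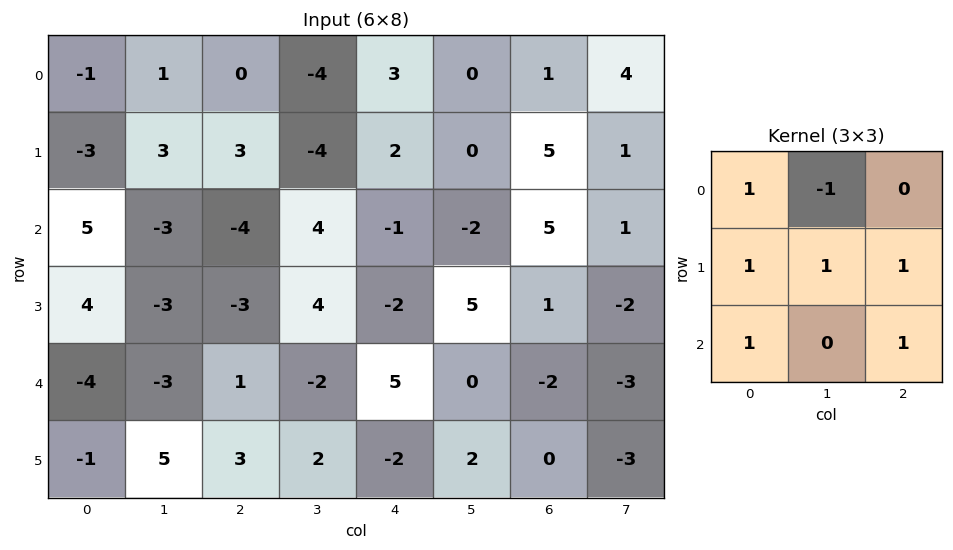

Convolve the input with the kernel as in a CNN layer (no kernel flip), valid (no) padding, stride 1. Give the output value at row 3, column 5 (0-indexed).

The receptive field on the input at this output position is [5 1 -2 / 0 -2 -3 / 2 0 -3]. Elementwise product with the kernel and sum: 5·1 + 1·-1 + 0·1 + -2·1 + -3·1 + 2·1 + -3·1.

-2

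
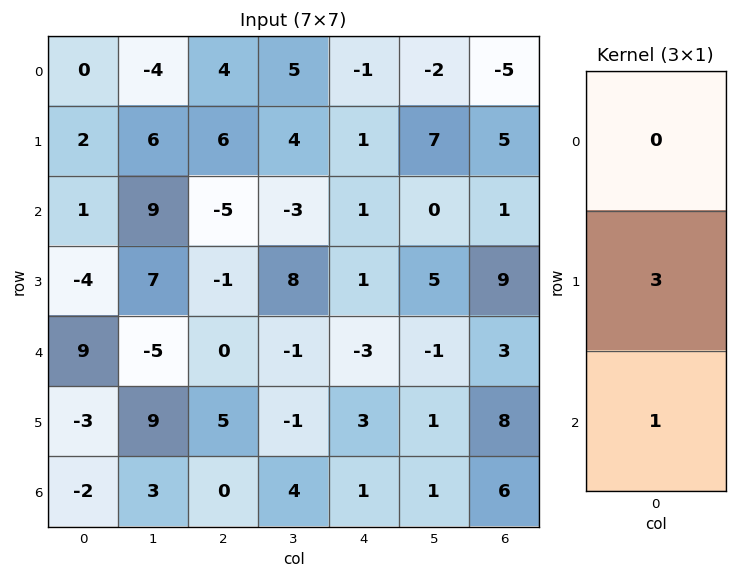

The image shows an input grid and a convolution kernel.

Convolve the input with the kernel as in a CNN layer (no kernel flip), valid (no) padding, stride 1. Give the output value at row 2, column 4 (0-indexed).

The receptive field on the input at this output position is [1 / 1 / -3]. Elementwise product with the kernel and sum: 1·3 + -3·1.

0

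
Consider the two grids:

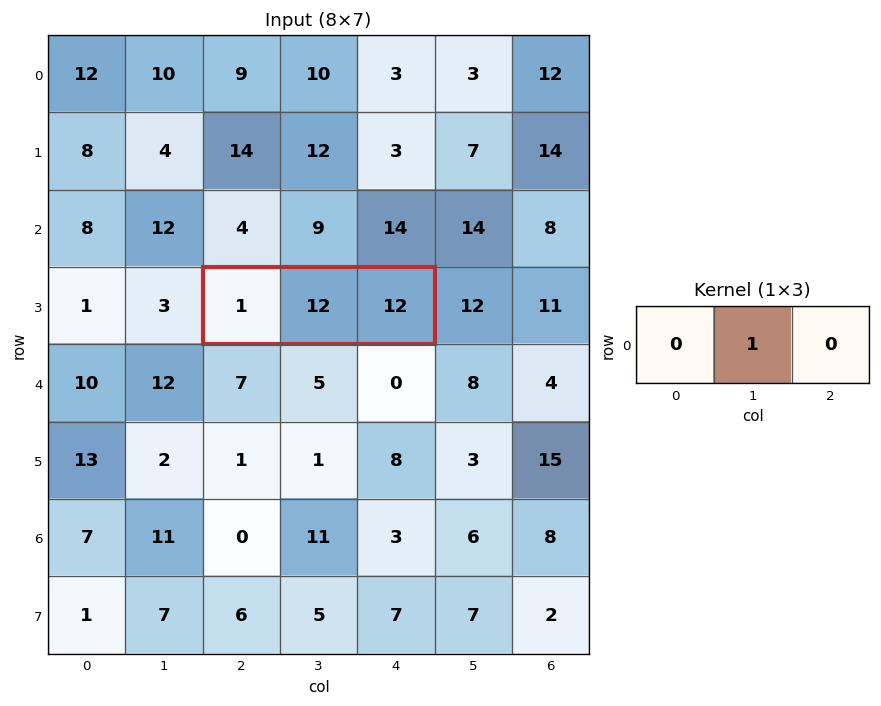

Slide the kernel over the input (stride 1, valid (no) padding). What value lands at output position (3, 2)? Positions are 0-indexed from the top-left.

12

The receptive field on the input at this output position is [1 12 12]. Elementwise product with the kernel and sum: 12·1.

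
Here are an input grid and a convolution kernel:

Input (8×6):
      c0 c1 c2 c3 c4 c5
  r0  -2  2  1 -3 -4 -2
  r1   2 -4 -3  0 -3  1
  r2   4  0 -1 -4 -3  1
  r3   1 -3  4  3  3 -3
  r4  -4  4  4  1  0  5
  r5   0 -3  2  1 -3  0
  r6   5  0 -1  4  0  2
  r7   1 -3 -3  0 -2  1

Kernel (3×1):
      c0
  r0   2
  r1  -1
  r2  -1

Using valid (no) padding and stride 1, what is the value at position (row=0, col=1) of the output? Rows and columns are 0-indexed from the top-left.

The receptive field on the input at this output position is [2 / -4 / 0]. Elementwise product with the kernel and sum: 2·2 + -4·-1 + 0·-1.

8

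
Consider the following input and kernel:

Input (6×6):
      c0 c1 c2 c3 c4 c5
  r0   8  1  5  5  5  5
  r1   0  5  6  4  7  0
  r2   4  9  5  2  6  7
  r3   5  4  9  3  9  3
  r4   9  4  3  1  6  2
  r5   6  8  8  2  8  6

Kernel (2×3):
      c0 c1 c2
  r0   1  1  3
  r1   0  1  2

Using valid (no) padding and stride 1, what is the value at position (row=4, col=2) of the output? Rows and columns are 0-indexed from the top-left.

The receptive field on the input at this output position is [3 1 6 / 8 2 8]. Elementwise product with the kernel and sum: 3·1 + 1·1 + 6·3 + 2·1 + 8·2.

40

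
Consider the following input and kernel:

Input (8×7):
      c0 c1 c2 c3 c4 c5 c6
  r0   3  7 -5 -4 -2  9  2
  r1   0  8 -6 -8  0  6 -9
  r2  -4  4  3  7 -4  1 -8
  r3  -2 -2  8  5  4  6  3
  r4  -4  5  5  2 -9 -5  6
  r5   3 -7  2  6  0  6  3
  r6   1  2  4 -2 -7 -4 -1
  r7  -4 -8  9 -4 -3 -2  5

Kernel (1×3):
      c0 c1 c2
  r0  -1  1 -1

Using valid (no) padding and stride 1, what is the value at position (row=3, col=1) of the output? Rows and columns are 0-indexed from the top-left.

5

The receptive field on the input at this output position is [-2 8 5]. Elementwise product with the kernel and sum: -2·-1 + 8·1 + 5·-1.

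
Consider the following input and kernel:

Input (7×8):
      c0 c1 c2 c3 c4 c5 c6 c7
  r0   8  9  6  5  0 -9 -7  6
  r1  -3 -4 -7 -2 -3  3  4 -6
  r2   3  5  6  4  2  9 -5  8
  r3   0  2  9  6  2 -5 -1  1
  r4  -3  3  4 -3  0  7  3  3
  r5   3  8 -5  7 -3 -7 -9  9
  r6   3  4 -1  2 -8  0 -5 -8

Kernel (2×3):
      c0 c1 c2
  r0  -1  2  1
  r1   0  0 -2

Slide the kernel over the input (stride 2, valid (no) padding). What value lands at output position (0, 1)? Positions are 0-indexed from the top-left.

The receptive field on the input at this output position is [6 5 0 / -7 -2 -3]. Elementwise product with the kernel and sum: 6·-1 + 5·2 + 0·1 + -3·-2.

10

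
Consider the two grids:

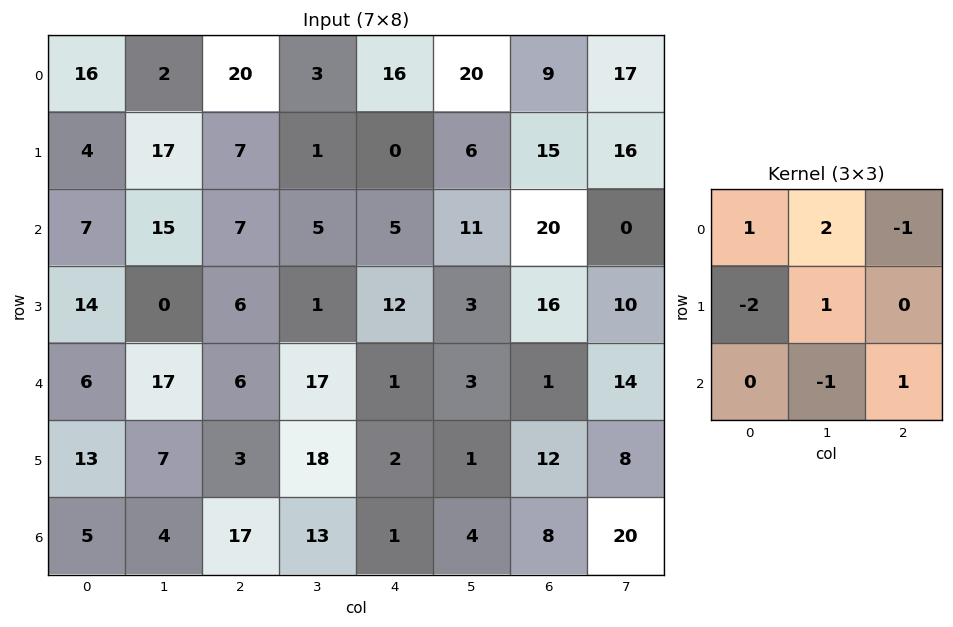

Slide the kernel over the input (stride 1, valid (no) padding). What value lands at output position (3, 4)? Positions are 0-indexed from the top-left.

The receptive field on the input at this output position is [12 3 16 / 1 3 1 / 2 1 12]. Elementwise product with the kernel and sum: 12·1 + 3·2 + 16·-1 + 1·-2 + 3·1 + 1·-1 + 12·1.

14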